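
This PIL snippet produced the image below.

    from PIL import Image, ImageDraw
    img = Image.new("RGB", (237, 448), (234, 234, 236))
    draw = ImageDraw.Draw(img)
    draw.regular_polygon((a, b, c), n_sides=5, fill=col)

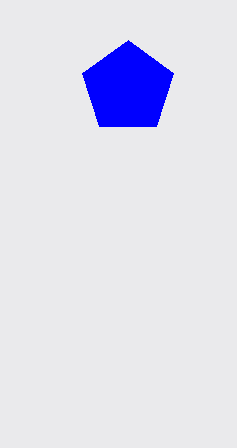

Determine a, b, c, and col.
a = 128, b = 88, c = 48, col = 'blue'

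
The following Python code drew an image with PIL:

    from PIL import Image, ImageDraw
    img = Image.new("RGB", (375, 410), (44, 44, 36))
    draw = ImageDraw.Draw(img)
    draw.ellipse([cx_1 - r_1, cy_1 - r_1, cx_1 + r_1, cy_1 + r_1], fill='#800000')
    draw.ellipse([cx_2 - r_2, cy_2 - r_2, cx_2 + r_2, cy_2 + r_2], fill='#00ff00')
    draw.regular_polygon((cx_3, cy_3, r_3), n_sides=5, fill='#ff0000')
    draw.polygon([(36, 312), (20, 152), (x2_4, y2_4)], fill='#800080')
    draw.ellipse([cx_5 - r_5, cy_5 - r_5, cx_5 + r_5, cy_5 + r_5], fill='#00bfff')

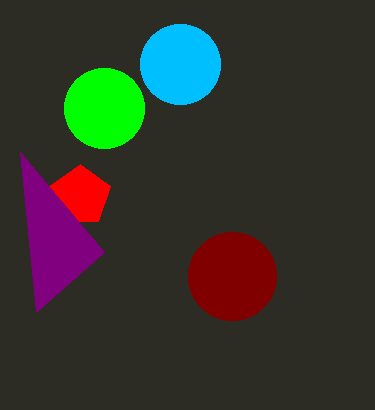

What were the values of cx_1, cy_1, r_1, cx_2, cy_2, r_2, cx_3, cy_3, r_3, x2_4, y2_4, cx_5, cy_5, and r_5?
cx_1 = 232
cy_1 = 276
r_1 = 44
cx_2 = 104
cy_2 = 108
r_2 = 40
cx_3 = 80
cy_3 = 196
r_3 = 32
x2_4 = 104
y2_4 = 252
cx_5 = 180
cy_5 = 64
r_5 = 40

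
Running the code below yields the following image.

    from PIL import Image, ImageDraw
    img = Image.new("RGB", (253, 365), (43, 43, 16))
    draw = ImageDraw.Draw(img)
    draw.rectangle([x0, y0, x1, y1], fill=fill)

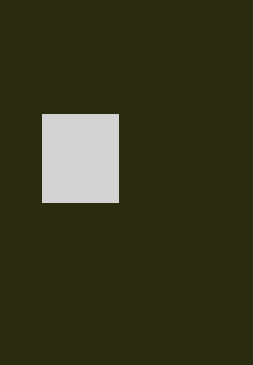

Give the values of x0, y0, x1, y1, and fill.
x0 = 42; y0 = 114; x1 = 118; y1 = 202; fill = 'lightgray'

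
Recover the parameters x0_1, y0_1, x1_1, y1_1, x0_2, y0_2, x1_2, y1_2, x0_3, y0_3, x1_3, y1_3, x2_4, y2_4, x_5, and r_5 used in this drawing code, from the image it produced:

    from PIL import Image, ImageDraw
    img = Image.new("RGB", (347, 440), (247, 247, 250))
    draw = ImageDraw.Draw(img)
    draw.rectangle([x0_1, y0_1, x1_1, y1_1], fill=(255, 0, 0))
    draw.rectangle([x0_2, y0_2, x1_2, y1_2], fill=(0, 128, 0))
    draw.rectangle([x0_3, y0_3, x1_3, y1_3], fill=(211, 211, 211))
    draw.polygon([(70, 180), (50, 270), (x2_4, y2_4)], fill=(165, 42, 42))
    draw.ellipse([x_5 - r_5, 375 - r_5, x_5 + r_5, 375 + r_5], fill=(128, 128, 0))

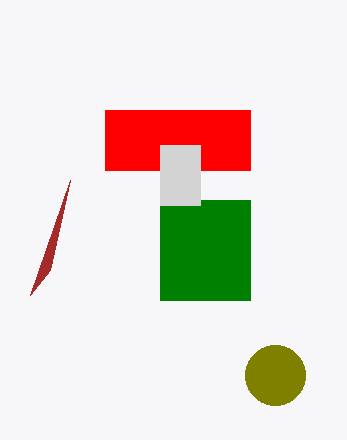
x0_1 = 105; y0_1 = 110; x1_1 = 250; y1_1 = 170; x0_2 = 160; y0_2 = 200; x1_2 = 250; y1_2 = 300; x0_3 = 160; y0_3 = 145; x1_3 = 200; y1_3 = 205; x2_4 = 30; y2_4 = 295; x_5 = 275; r_5 = 30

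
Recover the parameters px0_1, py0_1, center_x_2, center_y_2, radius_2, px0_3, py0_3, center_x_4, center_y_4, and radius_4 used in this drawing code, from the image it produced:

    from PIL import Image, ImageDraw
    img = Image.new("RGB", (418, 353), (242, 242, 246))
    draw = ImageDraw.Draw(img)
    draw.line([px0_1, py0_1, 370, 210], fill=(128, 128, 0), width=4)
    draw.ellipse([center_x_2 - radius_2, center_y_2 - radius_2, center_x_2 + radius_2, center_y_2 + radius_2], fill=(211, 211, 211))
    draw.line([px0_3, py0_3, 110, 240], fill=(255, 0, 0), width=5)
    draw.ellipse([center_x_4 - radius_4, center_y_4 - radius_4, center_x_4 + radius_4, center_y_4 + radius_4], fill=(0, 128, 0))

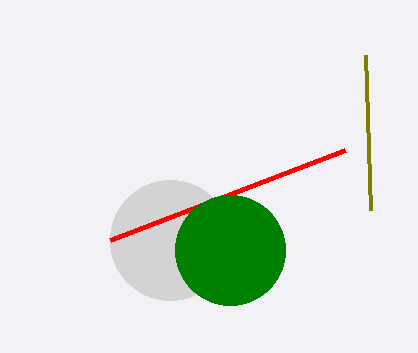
px0_1 = 365
py0_1 = 55
center_x_2 = 170
center_y_2 = 240
radius_2 = 60
px0_3 = 345
py0_3 = 150
center_x_4 = 230
center_y_4 = 250
radius_4 = 55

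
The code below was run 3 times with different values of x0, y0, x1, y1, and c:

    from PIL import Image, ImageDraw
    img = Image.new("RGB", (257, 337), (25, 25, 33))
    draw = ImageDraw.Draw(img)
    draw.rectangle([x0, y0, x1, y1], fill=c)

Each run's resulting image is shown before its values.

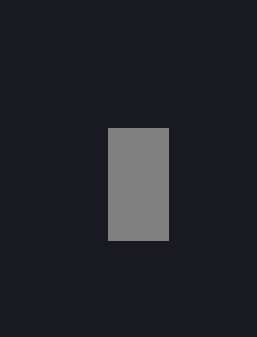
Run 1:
x0 = 108, y0 = 128, x1 = 168, y1 = 240, c = 'gray'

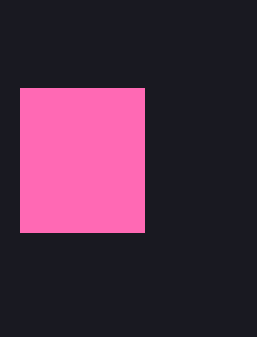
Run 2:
x0 = 20
y0 = 88
x1 = 144
y1 = 232
c = 'hotpink'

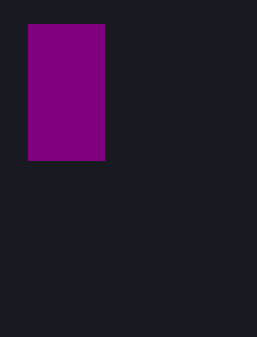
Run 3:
x0 = 28
y0 = 24
x1 = 104
y1 = 160
c = 'purple'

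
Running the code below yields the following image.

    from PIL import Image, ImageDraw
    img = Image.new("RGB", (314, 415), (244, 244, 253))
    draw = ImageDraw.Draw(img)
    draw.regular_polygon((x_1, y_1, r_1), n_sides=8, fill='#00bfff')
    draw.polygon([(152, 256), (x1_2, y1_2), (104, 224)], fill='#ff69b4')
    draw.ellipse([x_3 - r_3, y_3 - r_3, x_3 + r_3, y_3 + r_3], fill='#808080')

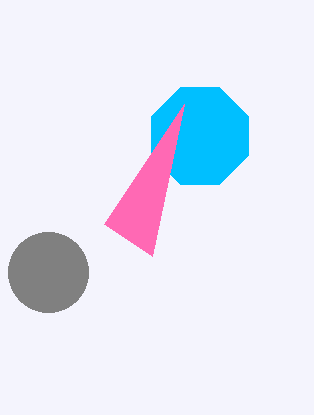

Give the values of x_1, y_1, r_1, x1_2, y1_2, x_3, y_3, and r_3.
x_1 = 200
y_1 = 136
r_1 = 52
x1_2 = 184
y1_2 = 104
x_3 = 48
y_3 = 272
r_3 = 40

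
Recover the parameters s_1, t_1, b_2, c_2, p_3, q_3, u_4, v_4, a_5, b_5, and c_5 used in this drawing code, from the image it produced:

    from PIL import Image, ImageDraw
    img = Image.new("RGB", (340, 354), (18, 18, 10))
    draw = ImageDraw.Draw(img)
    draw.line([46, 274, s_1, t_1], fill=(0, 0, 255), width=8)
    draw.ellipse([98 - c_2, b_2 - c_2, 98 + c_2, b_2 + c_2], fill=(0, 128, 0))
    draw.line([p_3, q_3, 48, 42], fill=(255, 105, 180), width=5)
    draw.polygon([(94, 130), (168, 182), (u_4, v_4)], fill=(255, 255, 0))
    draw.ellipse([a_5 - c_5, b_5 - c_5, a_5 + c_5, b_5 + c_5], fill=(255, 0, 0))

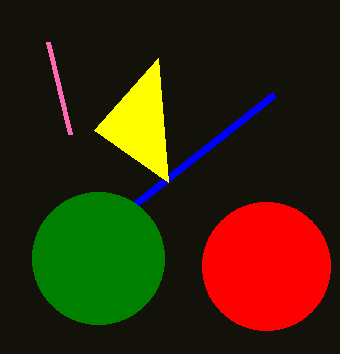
s_1 = 274
t_1 = 94
b_2 = 258
c_2 = 66
p_3 = 70
q_3 = 134
u_4 = 158
v_4 = 58
a_5 = 266
b_5 = 266
c_5 = 64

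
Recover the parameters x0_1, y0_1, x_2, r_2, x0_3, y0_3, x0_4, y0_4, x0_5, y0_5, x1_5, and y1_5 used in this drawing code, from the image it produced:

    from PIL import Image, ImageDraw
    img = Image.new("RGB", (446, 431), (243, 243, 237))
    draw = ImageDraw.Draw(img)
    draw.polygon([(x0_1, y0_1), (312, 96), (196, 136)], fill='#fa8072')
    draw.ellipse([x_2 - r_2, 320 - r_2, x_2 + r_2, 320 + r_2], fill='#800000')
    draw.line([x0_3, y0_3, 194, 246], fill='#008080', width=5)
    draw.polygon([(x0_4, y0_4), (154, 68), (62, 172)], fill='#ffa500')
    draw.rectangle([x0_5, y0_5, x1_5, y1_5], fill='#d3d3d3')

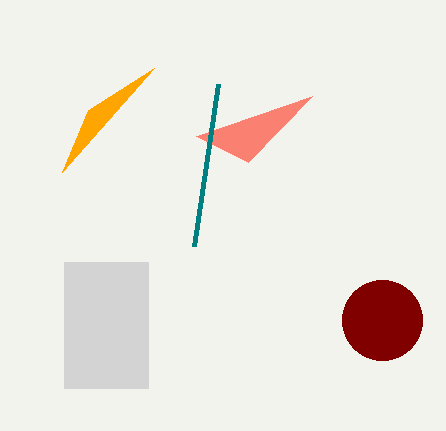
x0_1 = 248, y0_1 = 162, x_2 = 382, r_2 = 40, x0_3 = 218, y0_3 = 84, x0_4 = 88, y0_4 = 110, x0_5 = 64, y0_5 = 262, x1_5 = 148, y1_5 = 388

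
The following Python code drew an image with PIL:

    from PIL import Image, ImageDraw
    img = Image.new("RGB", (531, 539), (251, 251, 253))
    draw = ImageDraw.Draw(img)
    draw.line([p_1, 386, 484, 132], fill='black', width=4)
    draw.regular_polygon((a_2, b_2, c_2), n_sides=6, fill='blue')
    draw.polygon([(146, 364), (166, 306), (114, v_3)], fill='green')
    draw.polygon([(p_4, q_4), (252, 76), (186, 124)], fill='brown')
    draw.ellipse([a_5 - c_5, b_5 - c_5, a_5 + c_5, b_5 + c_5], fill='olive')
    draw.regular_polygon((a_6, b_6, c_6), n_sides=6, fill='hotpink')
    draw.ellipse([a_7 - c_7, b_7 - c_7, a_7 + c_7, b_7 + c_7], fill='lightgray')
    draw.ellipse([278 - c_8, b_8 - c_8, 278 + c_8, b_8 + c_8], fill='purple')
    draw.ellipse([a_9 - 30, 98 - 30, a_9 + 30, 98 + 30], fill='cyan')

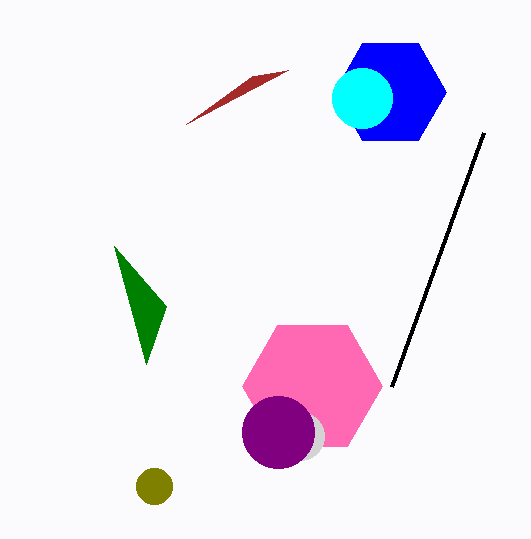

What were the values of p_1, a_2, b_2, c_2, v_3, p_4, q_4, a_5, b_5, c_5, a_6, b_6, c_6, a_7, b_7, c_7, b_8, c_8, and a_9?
p_1 = 392; a_2 = 390; b_2 = 92; c_2 = 56; v_3 = 246; p_4 = 288; q_4 = 70; a_5 = 154; b_5 = 486; c_5 = 18; a_6 = 312; b_6 = 386; c_6 = 70; a_7 = 300; b_7 = 436; c_7 = 24; b_8 = 432; c_8 = 36; a_9 = 362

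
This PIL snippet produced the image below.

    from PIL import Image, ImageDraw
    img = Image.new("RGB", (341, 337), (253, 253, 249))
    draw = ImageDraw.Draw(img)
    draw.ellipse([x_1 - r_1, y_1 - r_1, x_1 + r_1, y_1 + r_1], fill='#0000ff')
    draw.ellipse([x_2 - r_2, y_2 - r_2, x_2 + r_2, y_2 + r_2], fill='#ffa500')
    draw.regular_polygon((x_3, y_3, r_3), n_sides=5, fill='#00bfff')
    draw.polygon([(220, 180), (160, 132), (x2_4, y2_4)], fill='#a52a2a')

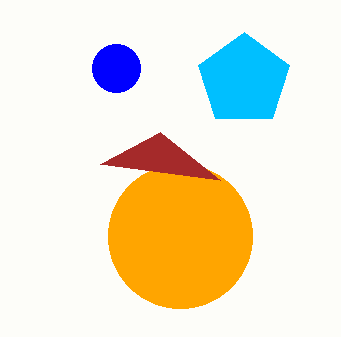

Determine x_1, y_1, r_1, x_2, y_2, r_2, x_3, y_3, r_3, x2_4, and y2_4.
x_1 = 116, y_1 = 68, r_1 = 24, x_2 = 180, y_2 = 236, r_2 = 72, x_3 = 244, y_3 = 80, r_3 = 48, x2_4 = 100, y2_4 = 164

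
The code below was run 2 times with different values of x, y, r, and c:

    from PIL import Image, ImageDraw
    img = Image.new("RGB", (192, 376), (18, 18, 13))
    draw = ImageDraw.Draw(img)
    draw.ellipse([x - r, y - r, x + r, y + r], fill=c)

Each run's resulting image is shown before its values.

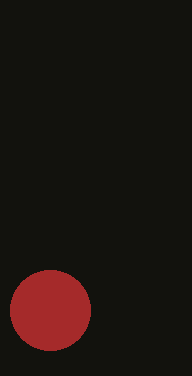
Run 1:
x = 50, y = 310, r = 40, c = 'brown'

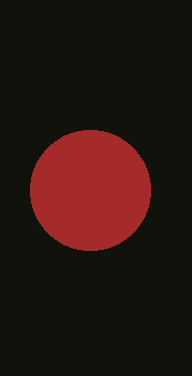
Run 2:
x = 90; y = 190; r = 60; c = 'brown'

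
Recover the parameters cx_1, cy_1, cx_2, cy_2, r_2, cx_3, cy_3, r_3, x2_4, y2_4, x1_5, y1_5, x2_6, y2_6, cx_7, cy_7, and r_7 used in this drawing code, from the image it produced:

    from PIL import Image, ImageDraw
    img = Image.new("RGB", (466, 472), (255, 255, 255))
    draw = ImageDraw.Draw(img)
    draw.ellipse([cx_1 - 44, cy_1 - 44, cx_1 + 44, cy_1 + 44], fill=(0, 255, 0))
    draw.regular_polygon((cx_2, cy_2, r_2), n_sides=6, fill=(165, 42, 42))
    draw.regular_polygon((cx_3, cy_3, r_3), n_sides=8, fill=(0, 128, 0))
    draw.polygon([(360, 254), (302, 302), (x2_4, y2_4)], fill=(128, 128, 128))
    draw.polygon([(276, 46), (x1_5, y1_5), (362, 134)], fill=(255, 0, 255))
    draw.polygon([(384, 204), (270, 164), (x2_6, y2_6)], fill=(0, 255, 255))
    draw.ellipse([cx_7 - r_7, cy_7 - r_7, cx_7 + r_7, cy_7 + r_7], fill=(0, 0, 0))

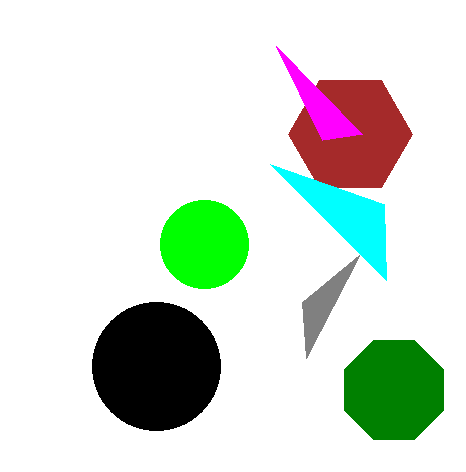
cx_1 = 204; cy_1 = 244; cx_2 = 350; cy_2 = 134; r_2 = 62; cx_3 = 394; cy_3 = 390; r_3 = 54; x2_4 = 306; y2_4 = 358; x1_5 = 322; y1_5 = 140; x2_6 = 386; y2_6 = 280; cx_7 = 156; cy_7 = 366; r_7 = 64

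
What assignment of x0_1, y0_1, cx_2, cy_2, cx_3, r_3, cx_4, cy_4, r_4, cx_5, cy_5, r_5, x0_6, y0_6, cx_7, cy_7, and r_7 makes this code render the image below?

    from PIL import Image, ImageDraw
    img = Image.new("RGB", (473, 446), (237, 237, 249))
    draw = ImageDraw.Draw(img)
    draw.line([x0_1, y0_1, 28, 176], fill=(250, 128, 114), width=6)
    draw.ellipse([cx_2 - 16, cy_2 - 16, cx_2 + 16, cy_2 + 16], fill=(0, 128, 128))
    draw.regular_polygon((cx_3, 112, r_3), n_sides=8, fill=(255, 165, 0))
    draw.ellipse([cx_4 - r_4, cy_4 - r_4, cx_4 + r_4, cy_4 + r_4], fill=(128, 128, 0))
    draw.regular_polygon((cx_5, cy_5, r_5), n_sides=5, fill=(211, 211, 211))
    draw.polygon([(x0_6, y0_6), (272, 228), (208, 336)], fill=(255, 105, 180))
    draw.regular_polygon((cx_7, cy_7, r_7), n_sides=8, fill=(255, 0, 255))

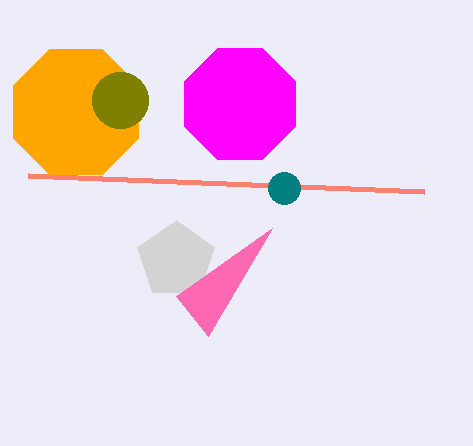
x0_1 = 424; y0_1 = 192; cx_2 = 284; cy_2 = 188; cx_3 = 76; r_3 = 68; cx_4 = 120; cy_4 = 100; r_4 = 28; cx_5 = 176; cy_5 = 260; r_5 = 40; x0_6 = 176; y0_6 = 296; cx_7 = 240; cy_7 = 104; r_7 = 60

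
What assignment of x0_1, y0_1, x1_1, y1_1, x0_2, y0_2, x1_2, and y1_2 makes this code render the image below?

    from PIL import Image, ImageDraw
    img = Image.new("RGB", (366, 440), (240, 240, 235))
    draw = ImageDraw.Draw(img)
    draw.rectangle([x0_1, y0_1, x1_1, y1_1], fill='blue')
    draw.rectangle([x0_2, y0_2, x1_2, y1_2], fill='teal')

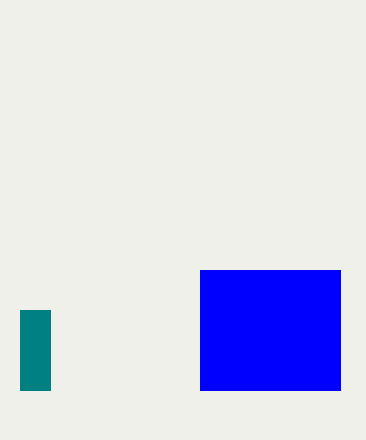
x0_1 = 200, y0_1 = 270, x1_1 = 340, y1_1 = 390, x0_2 = 20, y0_2 = 310, x1_2 = 50, y1_2 = 390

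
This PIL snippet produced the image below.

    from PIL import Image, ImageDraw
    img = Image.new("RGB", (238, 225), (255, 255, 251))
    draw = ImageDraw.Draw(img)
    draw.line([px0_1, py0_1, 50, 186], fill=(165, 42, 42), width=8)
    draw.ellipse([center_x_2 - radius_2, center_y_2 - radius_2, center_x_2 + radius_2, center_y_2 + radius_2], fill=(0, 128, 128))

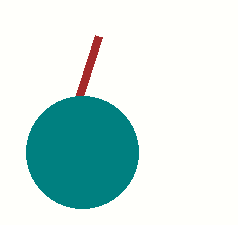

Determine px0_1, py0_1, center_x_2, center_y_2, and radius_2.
px0_1 = 98; py0_1 = 36; center_x_2 = 82; center_y_2 = 152; radius_2 = 56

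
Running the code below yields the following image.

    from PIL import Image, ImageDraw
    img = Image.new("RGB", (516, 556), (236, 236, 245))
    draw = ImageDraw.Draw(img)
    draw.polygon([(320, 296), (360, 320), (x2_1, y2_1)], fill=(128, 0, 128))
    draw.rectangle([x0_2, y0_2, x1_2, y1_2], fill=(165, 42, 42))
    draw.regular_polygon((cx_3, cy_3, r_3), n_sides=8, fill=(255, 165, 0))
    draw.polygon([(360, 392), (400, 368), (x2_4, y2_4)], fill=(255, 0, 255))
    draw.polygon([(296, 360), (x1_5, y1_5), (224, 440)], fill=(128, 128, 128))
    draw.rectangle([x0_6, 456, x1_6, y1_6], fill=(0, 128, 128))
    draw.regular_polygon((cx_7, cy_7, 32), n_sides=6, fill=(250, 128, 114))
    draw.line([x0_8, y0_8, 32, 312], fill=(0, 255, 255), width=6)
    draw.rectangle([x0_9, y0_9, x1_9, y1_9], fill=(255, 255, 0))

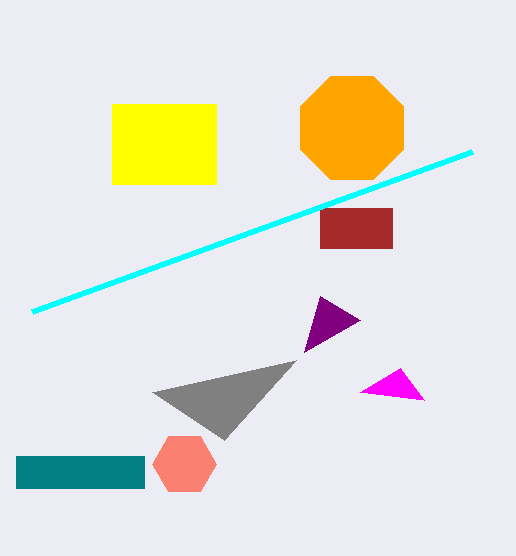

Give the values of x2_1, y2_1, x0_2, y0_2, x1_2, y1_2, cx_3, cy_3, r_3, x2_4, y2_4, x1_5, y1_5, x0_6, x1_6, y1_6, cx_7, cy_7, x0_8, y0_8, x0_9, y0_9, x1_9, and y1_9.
x2_1 = 304; y2_1 = 352; x0_2 = 320; y0_2 = 208; x1_2 = 392; y1_2 = 248; cx_3 = 352; cy_3 = 128; r_3 = 56; x2_4 = 424; y2_4 = 400; x1_5 = 152; y1_5 = 392; x0_6 = 16; x1_6 = 144; y1_6 = 488; cx_7 = 184; cy_7 = 464; x0_8 = 472; y0_8 = 152; x0_9 = 112; y0_9 = 104; x1_9 = 216; y1_9 = 184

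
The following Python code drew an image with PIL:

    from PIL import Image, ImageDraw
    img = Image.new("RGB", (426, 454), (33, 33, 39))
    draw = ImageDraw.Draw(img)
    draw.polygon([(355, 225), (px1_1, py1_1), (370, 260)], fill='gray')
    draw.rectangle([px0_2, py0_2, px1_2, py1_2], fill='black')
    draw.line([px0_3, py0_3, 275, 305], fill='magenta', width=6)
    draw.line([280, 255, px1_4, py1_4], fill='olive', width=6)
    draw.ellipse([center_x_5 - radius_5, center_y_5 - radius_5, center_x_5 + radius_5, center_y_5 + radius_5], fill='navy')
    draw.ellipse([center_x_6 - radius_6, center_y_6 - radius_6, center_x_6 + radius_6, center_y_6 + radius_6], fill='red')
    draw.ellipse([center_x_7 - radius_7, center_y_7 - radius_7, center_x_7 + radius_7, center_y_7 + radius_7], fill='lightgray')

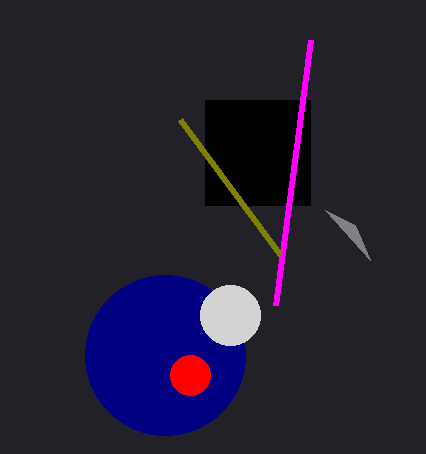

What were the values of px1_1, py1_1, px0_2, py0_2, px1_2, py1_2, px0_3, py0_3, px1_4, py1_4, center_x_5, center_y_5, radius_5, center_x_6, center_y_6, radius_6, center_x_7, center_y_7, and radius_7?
px1_1 = 325
py1_1 = 210
px0_2 = 205
py0_2 = 100
px1_2 = 310
py1_2 = 205
px0_3 = 310
py0_3 = 40
px1_4 = 180
py1_4 = 120
center_x_5 = 165
center_y_5 = 355
radius_5 = 80
center_x_6 = 190
center_y_6 = 375
radius_6 = 20
center_x_7 = 230
center_y_7 = 315
radius_7 = 30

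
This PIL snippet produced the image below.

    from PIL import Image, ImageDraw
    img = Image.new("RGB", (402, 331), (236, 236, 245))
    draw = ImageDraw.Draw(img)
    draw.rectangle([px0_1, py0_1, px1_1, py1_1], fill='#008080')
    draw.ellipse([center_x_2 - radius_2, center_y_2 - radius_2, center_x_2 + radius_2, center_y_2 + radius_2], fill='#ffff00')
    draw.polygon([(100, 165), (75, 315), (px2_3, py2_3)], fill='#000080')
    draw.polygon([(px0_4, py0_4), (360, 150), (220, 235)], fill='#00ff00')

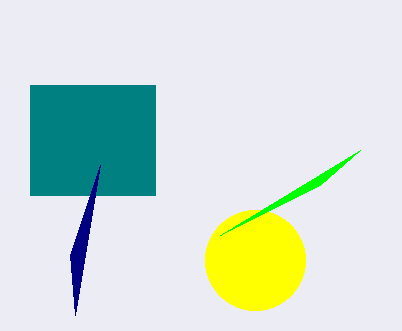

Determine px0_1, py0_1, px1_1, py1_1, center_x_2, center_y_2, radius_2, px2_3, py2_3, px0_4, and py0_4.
px0_1 = 30, py0_1 = 85, px1_1 = 155, py1_1 = 195, center_x_2 = 255, center_y_2 = 260, radius_2 = 50, px2_3 = 70, py2_3 = 255, px0_4 = 320, py0_4 = 185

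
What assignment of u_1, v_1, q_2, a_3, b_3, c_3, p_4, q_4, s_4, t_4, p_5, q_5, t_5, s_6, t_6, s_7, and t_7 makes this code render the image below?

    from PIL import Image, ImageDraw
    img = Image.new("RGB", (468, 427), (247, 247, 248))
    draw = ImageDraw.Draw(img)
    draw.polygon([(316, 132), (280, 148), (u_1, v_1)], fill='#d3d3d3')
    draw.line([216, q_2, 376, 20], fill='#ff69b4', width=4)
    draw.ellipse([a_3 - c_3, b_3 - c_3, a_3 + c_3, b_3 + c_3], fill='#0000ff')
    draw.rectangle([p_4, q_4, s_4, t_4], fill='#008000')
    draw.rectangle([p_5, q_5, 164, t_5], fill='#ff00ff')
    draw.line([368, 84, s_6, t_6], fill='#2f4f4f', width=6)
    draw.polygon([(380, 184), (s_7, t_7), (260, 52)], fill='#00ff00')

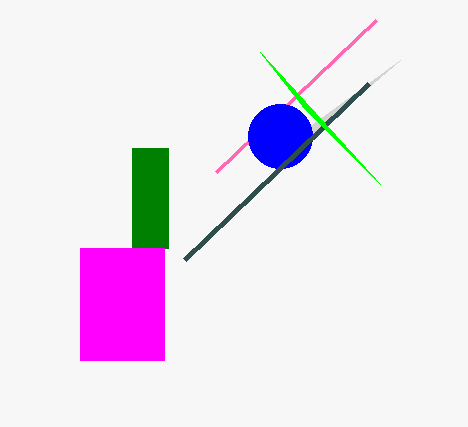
u_1 = 400
v_1 = 60
q_2 = 172
a_3 = 280
b_3 = 136
c_3 = 32
p_4 = 132
q_4 = 148
s_4 = 168
t_4 = 248
p_5 = 80
q_5 = 248
t_5 = 360
s_6 = 184
t_6 = 260
s_7 = 304
t_7 = 108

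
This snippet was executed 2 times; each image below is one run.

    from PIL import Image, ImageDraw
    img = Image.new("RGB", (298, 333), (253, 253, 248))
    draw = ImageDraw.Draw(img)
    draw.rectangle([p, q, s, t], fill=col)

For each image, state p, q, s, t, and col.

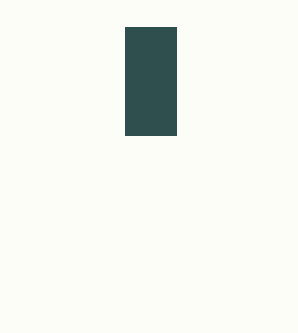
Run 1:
p = 125; q = 27; s = 176; t = 135; col = 'darkslategray'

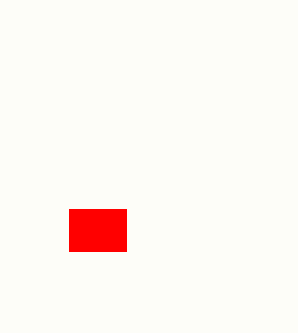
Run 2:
p = 69; q = 209; s = 126; t = 251; col = 'red'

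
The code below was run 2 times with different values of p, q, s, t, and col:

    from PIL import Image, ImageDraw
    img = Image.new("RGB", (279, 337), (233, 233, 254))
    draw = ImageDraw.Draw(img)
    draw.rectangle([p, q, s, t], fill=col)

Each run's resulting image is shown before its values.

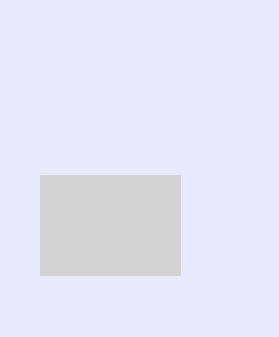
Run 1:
p = 40, q = 175, s = 180, t = 275, col = 'lightgray'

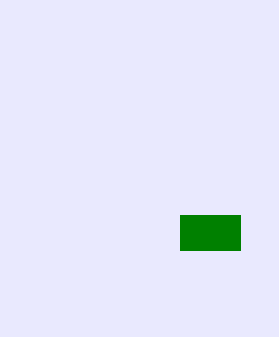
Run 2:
p = 180
q = 215
s = 240
t = 250
col = 'green'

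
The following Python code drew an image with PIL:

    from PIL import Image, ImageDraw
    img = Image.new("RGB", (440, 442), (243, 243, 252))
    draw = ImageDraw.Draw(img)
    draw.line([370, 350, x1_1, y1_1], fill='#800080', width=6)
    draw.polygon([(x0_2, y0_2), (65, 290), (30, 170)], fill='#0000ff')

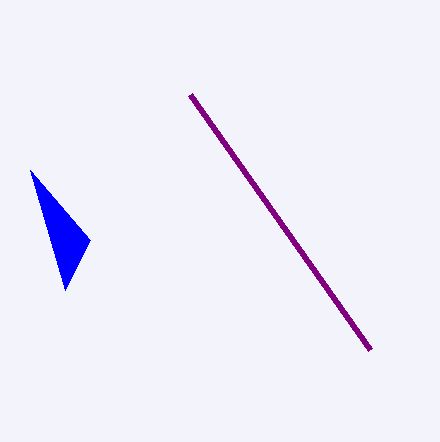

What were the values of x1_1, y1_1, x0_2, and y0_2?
x1_1 = 190, y1_1 = 95, x0_2 = 90, y0_2 = 240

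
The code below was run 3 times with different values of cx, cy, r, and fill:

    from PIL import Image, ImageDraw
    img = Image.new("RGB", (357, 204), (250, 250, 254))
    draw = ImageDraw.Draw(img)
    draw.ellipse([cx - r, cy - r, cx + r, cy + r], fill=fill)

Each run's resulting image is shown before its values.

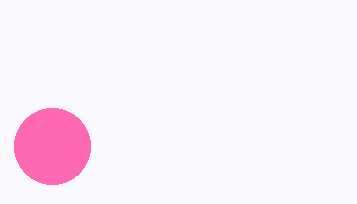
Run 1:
cx = 52; cy = 146; r = 38; fill = 'hotpink'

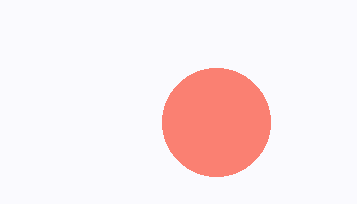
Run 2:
cx = 216; cy = 122; r = 54; fill = 'salmon'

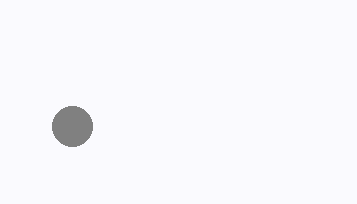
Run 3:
cx = 72, cy = 126, r = 20, fill = 'gray'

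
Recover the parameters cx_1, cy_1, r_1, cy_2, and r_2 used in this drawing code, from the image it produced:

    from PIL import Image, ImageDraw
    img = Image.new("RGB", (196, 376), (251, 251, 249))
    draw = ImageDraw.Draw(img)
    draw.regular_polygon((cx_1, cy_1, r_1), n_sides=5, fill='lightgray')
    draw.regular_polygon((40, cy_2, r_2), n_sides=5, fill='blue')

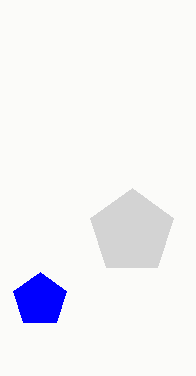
cx_1 = 132; cy_1 = 232; r_1 = 44; cy_2 = 300; r_2 = 28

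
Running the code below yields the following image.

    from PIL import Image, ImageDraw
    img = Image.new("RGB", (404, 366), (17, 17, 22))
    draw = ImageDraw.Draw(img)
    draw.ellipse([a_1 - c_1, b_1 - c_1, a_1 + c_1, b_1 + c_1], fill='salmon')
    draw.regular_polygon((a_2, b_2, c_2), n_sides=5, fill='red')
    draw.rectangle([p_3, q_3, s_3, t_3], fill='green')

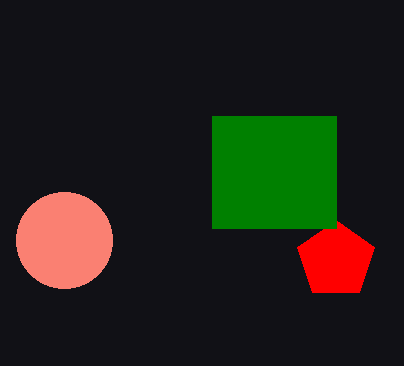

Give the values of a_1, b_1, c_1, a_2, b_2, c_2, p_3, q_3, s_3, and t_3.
a_1 = 64
b_1 = 240
c_1 = 48
a_2 = 336
b_2 = 260
c_2 = 40
p_3 = 212
q_3 = 116
s_3 = 336
t_3 = 228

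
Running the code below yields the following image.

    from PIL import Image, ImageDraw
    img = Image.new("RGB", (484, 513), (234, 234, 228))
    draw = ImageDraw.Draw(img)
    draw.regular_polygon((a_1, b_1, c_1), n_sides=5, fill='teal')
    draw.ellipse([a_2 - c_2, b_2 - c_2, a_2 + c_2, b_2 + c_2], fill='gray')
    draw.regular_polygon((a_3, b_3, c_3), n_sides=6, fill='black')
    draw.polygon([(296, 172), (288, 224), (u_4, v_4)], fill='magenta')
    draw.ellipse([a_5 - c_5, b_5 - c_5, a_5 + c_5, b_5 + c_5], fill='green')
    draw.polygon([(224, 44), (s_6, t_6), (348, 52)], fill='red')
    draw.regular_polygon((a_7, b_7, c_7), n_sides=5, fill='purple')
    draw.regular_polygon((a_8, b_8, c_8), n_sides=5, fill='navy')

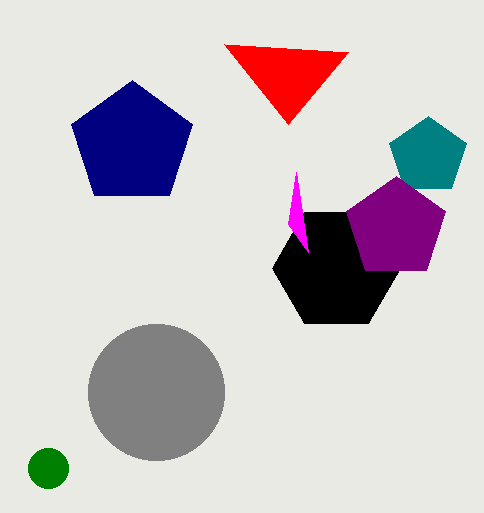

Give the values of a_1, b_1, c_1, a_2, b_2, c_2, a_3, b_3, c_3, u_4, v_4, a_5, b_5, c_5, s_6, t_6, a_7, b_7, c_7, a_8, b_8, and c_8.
a_1 = 428, b_1 = 156, c_1 = 40, a_2 = 156, b_2 = 392, c_2 = 68, a_3 = 336, b_3 = 268, c_3 = 64, u_4 = 308, v_4 = 252, a_5 = 48, b_5 = 468, c_5 = 20, s_6 = 288, t_6 = 124, a_7 = 396, b_7 = 228, c_7 = 52, a_8 = 132, b_8 = 144, c_8 = 64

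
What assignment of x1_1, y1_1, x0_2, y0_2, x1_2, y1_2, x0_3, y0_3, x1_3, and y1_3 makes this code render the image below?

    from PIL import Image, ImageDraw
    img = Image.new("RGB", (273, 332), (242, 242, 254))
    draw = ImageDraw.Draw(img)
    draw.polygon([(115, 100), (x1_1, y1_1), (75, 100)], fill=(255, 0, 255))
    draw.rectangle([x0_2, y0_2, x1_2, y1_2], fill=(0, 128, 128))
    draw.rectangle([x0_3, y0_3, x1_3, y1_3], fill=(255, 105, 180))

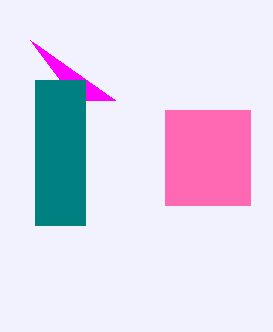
x1_1 = 30; y1_1 = 40; x0_2 = 35; y0_2 = 80; x1_2 = 85; y1_2 = 225; x0_3 = 165; y0_3 = 110; x1_3 = 250; y1_3 = 205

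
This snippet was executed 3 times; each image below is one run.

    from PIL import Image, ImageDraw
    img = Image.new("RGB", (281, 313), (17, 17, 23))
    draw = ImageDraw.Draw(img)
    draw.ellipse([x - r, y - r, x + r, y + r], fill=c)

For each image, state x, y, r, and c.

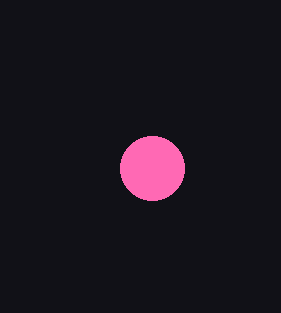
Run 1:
x = 152, y = 168, r = 32, c = 'hotpink'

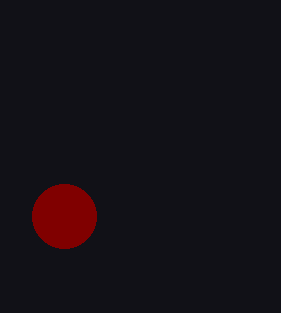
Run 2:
x = 64; y = 216; r = 32; c = 'maroon'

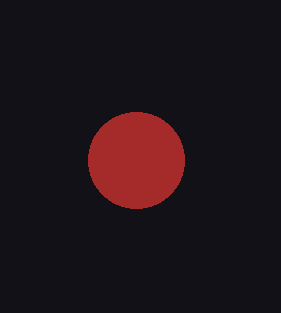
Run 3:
x = 136, y = 160, r = 48, c = 'brown'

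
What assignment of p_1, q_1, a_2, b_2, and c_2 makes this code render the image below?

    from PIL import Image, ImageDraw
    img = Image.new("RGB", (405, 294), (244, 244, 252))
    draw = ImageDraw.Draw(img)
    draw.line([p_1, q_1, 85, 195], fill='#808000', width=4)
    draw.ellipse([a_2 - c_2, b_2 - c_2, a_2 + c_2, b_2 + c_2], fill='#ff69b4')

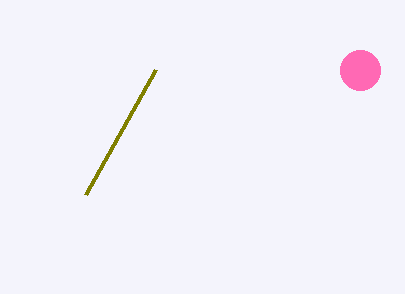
p_1 = 155
q_1 = 70
a_2 = 360
b_2 = 70
c_2 = 20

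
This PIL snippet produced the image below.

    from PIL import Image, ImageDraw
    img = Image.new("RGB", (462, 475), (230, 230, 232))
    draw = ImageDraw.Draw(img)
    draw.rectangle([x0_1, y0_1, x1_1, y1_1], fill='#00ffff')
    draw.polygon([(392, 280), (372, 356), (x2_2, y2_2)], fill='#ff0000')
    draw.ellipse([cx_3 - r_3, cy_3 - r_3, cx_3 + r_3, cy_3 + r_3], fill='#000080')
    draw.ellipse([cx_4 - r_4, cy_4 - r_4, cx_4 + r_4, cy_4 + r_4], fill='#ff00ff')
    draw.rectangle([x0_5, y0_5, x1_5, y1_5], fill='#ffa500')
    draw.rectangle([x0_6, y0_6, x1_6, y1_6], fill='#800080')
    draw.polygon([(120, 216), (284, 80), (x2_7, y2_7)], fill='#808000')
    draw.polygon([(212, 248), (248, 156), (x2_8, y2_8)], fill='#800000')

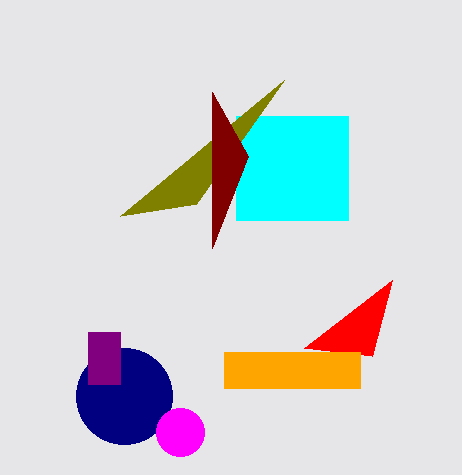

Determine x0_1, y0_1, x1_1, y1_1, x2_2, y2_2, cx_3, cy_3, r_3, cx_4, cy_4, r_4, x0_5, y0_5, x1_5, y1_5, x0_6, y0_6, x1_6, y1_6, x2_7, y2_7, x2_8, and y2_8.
x0_1 = 236, y0_1 = 116, x1_1 = 348, y1_1 = 220, x2_2 = 304, y2_2 = 348, cx_3 = 124, cy_3 = 396, r_3 = 48, cx_4 = 180, cy_4 = 432, r_4 = 24, x0_5 = 224, y0_5 = 352, x1_5 = 360, y1_5 = 388, x0_6 = 88, y0_6 = 332, x1_6 = 120, y1_6 = 384, x2_7 = 196, y2_7 = 204, x2_8 = 212, y2_8 = 92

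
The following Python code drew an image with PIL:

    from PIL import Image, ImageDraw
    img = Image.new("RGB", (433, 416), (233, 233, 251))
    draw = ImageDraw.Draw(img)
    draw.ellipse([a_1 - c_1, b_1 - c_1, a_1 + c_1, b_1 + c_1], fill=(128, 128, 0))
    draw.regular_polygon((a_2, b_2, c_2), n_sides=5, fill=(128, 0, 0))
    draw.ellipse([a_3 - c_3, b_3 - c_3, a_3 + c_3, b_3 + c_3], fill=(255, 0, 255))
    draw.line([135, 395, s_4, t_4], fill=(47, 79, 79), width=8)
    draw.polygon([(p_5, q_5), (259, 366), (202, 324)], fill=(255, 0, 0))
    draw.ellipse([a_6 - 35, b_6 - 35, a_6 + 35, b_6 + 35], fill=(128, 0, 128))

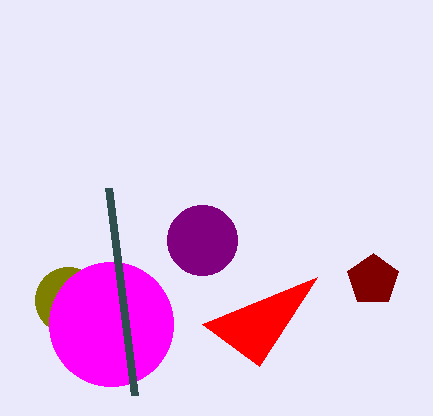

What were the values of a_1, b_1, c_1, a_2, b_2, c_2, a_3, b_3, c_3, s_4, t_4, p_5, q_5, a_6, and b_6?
a_1 = 68, b_1 = 300, c_1 = 33, a_2 = 373, b_2 = 280, c_2 = 27, a_3 = 111, b_3 = 324, c_3 = 62, s_4 = 109, t_4 = 188, p_5 = 317, q_5 = 277, a_6 = 202, b_6 = 240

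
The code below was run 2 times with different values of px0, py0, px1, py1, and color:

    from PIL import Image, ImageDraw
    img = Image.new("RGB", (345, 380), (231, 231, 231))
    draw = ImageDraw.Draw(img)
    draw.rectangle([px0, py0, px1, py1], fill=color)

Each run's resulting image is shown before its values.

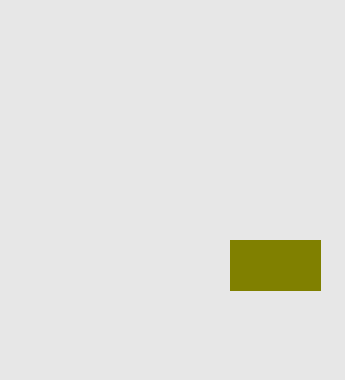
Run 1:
px0 = 230; py0 = 240; px1 = 320; py1 = 290; color = 'olive'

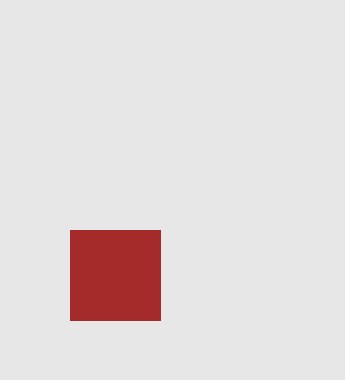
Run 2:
px0 = 70, py0 = 230, px1 = 160, py1 = 320, color = 'brown'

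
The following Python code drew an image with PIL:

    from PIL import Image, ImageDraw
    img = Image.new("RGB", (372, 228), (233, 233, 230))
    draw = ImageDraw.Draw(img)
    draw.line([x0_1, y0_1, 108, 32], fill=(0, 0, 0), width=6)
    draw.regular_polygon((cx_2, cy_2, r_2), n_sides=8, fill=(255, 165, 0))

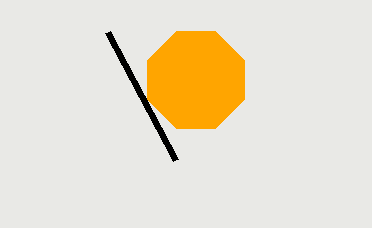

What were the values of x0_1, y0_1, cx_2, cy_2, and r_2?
x0_1 = 176, y0_1 = 160, cx_2 = 196, cy_2 = 80, r_2 = 52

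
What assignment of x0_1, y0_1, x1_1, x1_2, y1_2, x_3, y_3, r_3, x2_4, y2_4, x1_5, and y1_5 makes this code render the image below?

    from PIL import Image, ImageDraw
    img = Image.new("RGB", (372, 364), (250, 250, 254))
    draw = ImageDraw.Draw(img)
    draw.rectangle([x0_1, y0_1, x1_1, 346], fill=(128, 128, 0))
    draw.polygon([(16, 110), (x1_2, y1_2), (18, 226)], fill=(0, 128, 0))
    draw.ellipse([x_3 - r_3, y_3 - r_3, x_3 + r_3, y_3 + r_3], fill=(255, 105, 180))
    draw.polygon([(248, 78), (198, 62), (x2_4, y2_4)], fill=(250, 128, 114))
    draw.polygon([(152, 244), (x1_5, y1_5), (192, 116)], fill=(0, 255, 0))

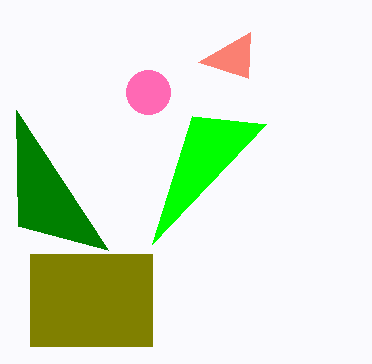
x0_1 = 30; y0_1 = 254; x1_1 = 152; x1_2 = 108; y1_2 = 250; x_3 = 148; y_3 = 92; r_3 = 22; x2_4 = 250; y2_4 = 32; x1_5 = 266; y1_5 = 124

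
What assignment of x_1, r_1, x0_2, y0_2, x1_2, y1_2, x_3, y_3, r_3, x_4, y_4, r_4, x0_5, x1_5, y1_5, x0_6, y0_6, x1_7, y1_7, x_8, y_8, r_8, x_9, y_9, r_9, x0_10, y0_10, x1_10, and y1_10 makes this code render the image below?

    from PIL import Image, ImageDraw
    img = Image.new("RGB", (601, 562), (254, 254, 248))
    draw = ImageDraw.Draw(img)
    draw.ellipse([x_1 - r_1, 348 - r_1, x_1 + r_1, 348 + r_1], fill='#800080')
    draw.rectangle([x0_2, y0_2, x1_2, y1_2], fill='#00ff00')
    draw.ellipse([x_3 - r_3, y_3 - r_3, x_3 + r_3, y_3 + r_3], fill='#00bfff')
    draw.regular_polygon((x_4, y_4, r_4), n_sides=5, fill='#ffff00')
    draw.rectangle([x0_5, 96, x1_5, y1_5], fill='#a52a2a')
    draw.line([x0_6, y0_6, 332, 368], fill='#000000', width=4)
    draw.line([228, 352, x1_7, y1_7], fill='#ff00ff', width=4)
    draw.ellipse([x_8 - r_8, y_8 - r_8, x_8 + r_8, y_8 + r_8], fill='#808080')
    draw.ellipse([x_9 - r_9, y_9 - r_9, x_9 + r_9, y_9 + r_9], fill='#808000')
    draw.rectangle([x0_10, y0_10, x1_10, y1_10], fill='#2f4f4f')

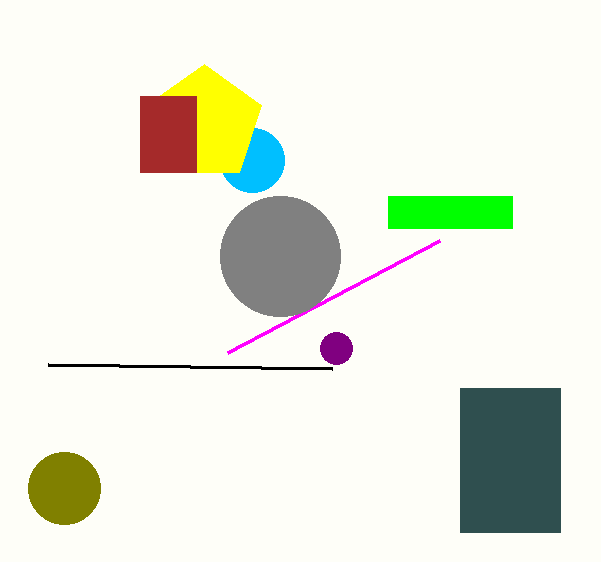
x_1 = 336
r_1 = 16
x0_2 = 388
y0_2 = 196
x1_2 = 512
y1_2 = 228
x_3 = 252
y_3 = 160
r_3 = 32
x_4 = 204
y_4 = 124
r_4 = 60
x0_5 = 140
x1_5 = 196
y1_5 = 172
x0_6 = 48
y0_6 = 364
x1_7 = 440
y1_7 = 240
x_8 = 280
y_8 = 256
r_8 = 60
x_9 = 64
y_9 = 488
r_9 = 36
x0_10 = 460
y0_10 = 388
x1_10 = 560
y1_10 = 532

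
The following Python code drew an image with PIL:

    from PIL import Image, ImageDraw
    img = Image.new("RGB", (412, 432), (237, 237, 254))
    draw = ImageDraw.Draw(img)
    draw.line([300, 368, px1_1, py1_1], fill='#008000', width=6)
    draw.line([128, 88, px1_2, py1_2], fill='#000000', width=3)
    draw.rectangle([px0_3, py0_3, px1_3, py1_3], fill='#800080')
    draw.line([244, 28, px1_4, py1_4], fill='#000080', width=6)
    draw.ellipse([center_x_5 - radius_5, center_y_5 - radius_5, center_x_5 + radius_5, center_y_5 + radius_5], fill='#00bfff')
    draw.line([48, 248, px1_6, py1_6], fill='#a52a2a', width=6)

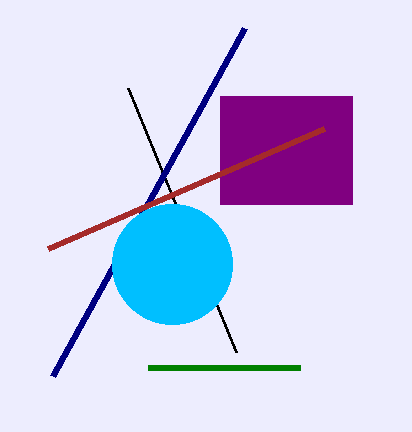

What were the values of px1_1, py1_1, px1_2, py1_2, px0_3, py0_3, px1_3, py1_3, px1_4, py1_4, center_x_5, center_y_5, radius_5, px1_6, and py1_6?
px1_1 = 148, py1_1 = 368, px1_2 = 236, py1_2 = 352, px0_3 = 220, py0_3 = 96, px1_3 = 352, py1_3 = 204, px1_4 = 52, py1_4 = 376, center_x_5 = 172, center_y_5 = 264, radius_5 = 60, px1_6 = 324, py1_6 = 128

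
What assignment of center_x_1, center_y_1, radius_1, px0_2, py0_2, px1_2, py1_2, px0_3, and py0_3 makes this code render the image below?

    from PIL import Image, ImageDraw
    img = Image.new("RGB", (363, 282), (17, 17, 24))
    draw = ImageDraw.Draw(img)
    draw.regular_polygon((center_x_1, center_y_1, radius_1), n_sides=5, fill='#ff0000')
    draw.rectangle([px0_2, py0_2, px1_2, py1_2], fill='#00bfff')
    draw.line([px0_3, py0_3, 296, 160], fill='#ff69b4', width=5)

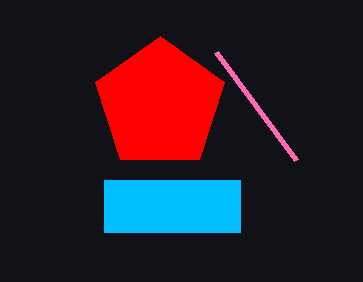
center_x_1 = 160, center_y_1 = 104, radius_1 = 68, px0_2 = 104, py0_2 = 180, px1_2 = 240, py1_2 = 232, px0_3 = 216, py0_3 = 52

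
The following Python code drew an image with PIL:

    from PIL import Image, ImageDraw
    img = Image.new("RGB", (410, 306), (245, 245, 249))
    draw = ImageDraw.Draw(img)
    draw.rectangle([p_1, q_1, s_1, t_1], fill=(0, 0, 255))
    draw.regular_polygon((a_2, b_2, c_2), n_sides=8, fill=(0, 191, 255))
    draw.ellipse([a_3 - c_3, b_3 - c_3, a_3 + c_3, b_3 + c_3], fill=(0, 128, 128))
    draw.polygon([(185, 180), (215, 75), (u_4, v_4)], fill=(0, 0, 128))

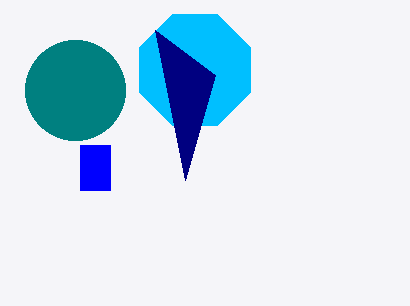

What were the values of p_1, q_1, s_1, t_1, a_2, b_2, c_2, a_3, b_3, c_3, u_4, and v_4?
p_1 = 80
q_1 = 145
s_1 = 110
t_1 = 190
a_2 = 195
b_2 = 70
c_2 = 60
a_3 = 75
b_3 = 90
c_3 = 50
u_4 = 155
v_4 = 30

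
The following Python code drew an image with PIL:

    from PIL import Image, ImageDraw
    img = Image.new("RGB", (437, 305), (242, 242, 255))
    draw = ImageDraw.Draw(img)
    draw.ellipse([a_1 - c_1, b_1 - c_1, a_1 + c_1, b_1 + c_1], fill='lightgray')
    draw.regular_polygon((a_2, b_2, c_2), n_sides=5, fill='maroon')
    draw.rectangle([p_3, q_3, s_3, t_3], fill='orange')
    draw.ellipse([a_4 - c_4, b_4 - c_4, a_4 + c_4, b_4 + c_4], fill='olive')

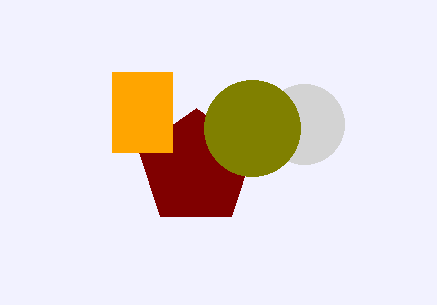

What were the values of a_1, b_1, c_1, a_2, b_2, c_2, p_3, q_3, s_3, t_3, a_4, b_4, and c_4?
a_1 = 304; b_1 = 124; c_1 = 40; a_2 = 196; b_2 = 168; c_2 = 60; p_3 = 112; q_3 = 72; s_3 = 172; t_3 = 152; a_4 = 252; b_4 = 128; c_4 = 48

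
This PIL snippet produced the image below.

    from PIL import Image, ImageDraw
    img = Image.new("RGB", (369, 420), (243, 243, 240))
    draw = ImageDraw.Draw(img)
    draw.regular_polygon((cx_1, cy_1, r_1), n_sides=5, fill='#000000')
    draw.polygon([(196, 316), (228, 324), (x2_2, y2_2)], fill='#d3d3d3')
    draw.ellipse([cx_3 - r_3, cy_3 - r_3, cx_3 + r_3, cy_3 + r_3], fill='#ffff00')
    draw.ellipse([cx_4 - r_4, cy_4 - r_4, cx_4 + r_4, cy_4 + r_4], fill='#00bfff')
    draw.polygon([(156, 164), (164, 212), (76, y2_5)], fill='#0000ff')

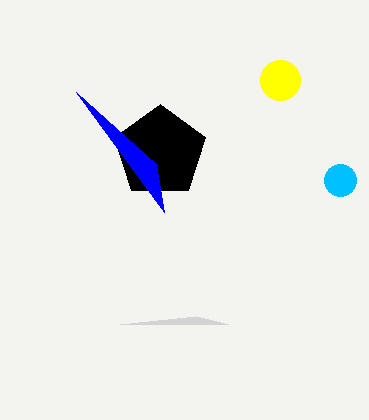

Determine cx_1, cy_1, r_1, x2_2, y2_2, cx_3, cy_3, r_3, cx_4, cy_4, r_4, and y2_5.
cx_1 = 160, cy_1 = 152, r_1 = 48, x2_2 = 120, y2_2 = 324, cx_3 = 280, cy_3 = 80, r_3 = 20, cx_4 = 340, cy_4 = 180, r_4 = 16, y2_5 = 92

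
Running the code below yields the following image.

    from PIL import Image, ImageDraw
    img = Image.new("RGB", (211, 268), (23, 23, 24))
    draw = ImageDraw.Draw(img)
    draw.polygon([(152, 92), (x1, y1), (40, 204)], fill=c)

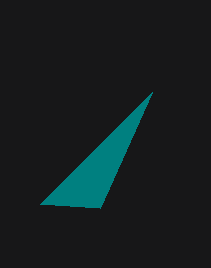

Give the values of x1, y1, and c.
x1 = 100
y1 = 208
c = 'teal'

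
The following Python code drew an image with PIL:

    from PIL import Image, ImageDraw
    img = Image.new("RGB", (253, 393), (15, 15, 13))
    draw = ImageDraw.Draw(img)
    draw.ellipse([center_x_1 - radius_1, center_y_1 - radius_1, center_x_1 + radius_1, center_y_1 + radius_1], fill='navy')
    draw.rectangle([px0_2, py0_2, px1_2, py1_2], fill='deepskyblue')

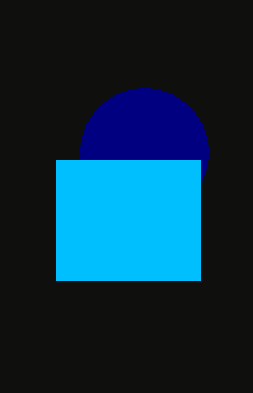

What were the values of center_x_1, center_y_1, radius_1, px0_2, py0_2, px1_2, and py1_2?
center_x_1 = 144, center_y_1 = 152, radius_1 = 64, px0_2 = 56, py0_2 = 160, px1_2 = 200, py1_2 = 280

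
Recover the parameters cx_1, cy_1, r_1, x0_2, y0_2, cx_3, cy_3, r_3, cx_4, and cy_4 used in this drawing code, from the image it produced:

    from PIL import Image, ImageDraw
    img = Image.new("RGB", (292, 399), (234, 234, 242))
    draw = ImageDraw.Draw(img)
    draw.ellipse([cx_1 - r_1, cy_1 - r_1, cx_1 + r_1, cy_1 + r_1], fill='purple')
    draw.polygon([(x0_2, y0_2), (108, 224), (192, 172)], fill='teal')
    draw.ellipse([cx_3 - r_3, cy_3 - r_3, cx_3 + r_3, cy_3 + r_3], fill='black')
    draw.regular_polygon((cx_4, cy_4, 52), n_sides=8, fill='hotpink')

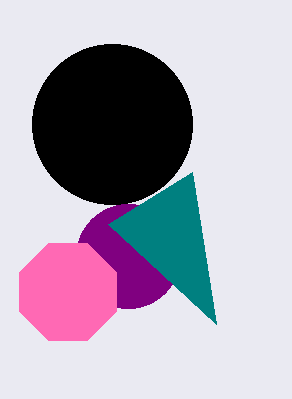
cx_1 = 128; cy_1 = 256; r_1 = 52; x0_2 = 216; y0_2 = 324; cx_3 = 112; cy_3 = 124; r_3 = 80; cx_4 = 68; cy_4 = 292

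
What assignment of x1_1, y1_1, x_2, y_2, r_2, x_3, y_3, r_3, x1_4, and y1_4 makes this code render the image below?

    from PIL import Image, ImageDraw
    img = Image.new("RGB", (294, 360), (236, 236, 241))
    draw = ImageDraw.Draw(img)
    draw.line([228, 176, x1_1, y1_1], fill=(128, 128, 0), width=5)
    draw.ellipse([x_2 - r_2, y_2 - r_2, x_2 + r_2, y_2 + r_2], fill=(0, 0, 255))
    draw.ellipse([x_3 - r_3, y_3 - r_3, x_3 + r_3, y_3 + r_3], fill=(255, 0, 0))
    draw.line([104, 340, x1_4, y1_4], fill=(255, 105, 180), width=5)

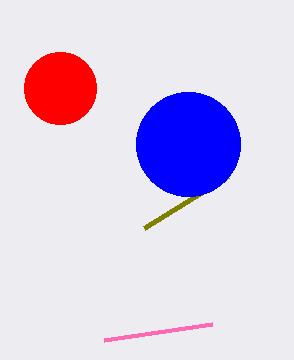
x1_1 = 144, y1_1 = 228, x_2 = 188, y_2 = 144, r_2 = 52, x_3 = 60, y_3 = 88, r_3 = 36, x1_4 = 212, y1_4 = 324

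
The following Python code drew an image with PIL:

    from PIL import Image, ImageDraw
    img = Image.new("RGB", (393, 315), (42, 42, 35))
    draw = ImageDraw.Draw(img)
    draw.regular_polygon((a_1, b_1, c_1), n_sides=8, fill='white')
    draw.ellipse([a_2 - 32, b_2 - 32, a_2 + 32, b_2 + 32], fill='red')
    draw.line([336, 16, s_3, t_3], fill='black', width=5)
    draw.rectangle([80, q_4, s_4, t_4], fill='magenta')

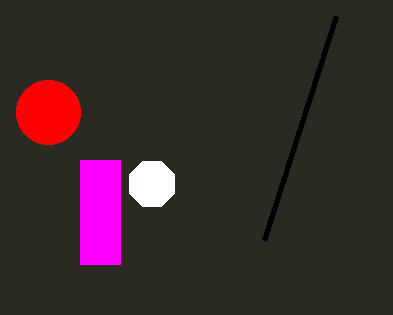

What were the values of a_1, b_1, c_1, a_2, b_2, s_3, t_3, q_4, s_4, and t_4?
a_1 = 152
b_1 = 184
c_1 = 24
a_2 = 48
b_2 = 112
s_3 = 264
t_3 = 240
q_4 = 160
s_4 = 120
t_4 = 264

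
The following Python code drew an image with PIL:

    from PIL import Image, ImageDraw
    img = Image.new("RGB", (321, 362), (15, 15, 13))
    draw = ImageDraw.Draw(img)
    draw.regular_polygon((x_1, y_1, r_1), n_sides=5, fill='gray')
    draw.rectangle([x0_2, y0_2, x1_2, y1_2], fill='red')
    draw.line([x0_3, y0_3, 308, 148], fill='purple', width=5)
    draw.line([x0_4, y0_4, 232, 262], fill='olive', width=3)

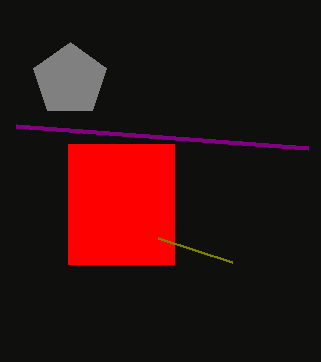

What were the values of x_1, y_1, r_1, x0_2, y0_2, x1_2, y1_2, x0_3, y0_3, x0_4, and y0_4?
x_1 = 70, y_1 = 80, r_1 = 38, x0_2 = 68, y0_2 = 144, x1_2 = 174, y1_2 = 264, x0_3 = 16, y0_3 = 126, x0_4 = 158, y0_4 = 238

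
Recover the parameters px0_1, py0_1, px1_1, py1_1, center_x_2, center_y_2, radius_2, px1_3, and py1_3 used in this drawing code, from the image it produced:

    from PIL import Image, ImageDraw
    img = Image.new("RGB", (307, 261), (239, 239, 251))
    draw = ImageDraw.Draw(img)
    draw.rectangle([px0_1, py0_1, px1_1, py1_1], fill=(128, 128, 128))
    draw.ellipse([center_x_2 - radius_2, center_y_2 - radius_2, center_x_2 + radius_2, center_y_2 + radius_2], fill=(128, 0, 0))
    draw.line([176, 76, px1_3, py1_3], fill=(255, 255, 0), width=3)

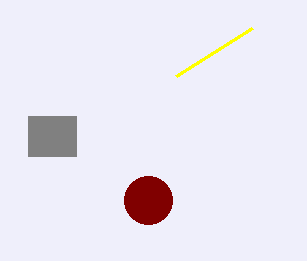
px0_1 = 28, py0_1 = 116, px1_1 = 76, py1_1 = 156, center_x_2 = 148, center_y_2 = 200, radius_2 = 24, px1_3 = 252, py1_3 = 28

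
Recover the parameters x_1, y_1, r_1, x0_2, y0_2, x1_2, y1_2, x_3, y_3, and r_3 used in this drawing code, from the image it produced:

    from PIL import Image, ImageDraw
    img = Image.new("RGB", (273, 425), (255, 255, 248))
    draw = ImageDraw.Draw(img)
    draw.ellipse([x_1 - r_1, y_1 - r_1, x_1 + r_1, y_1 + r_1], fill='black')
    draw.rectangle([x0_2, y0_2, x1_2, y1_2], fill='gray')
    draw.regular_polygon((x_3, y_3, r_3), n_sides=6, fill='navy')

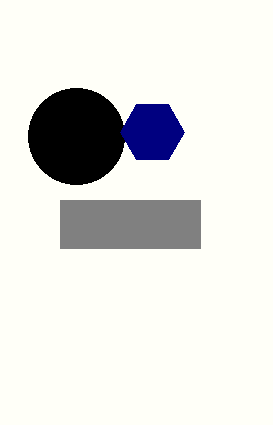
x_1 = 76; y_1 = 136; r_1 = 48; x0_2 = 60; y0_2 = 200; x1_2 = 200; y1_2 = 248; x_3 = 152; y_3 = 132; r_3 = 32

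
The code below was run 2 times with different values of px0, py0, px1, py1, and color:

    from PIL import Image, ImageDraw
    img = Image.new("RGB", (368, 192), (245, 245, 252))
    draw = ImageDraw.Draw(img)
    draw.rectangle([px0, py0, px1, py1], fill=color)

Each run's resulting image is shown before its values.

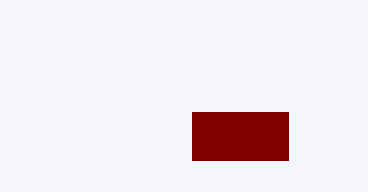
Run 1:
px0 = 192, py0 = 112, px1 = 288, py1 = 160, color = 'maroon'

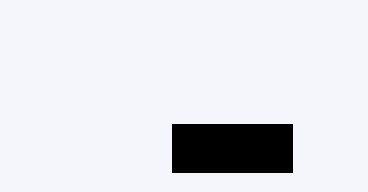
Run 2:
px0 = 172; py0 = 124; px1 = 292; py1 = 172; color = 'black'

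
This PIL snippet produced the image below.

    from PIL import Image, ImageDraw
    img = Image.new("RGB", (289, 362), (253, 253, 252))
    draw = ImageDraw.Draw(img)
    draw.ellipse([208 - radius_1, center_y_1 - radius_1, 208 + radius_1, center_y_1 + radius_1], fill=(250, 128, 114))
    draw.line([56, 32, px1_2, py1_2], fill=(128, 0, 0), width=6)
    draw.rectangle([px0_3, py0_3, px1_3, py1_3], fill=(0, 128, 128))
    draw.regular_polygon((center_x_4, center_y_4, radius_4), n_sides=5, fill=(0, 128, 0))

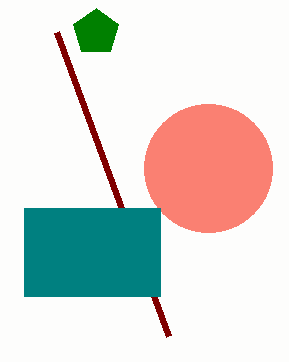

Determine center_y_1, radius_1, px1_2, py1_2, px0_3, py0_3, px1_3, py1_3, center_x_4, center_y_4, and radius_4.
center_y_1 = 168, radius_1 = 64, px1_2 = 168, py1_2 = 336, px0_3 = 24, py0_3 = 208, px1_3 = 160, py1_3 = 296, center_x_4 = 96, center_y_4 = 32, radius_4 = 24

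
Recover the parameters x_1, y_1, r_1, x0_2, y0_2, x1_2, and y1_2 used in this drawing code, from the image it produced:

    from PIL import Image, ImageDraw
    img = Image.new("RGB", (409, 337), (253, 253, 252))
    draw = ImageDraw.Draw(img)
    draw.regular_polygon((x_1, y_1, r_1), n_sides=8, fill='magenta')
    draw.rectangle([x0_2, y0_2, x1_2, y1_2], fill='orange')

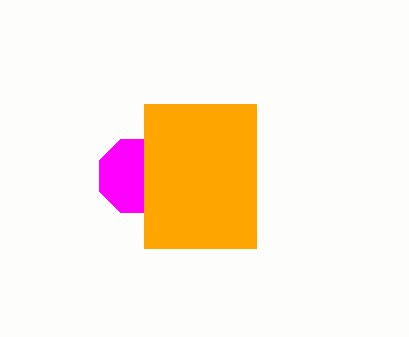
x_1 = 136
y_1 = 176
r_1 = 40
x0_2 = 144
y0_2 = 104
x1_2 = 256
y1_2 = 248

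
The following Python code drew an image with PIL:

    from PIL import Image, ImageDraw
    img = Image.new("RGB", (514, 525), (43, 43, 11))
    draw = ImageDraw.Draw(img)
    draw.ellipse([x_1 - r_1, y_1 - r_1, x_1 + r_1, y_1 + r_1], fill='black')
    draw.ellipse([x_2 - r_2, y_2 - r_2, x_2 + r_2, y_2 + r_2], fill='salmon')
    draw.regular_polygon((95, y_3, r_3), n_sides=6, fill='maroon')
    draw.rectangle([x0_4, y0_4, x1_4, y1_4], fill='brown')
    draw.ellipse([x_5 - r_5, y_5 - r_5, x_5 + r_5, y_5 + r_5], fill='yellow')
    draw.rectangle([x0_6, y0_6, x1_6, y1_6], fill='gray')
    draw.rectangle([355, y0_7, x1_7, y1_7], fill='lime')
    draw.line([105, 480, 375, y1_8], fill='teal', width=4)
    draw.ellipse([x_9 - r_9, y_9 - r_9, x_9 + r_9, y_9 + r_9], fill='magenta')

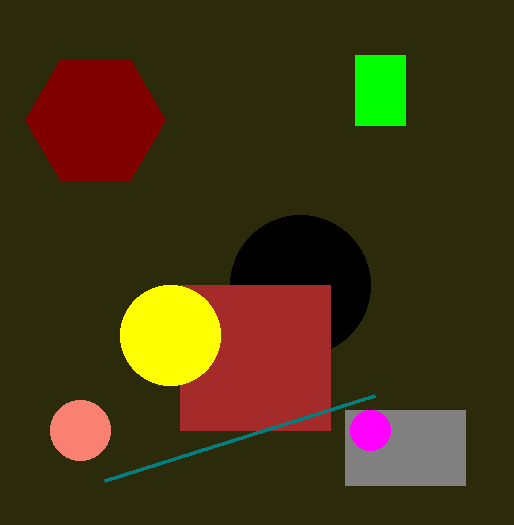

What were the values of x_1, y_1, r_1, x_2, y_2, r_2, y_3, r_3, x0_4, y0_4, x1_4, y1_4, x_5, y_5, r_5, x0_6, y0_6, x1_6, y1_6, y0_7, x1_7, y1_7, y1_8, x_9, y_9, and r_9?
x_1 = 300
y_1 = 285
r_1 = 70
x_2 = 80
y_2 = 430
r_2 = 30
y_3 = 120
r_3 = 70
x0_4 = 180
y0_4 = 285
x1_4 = 330
y1_4 = 430
x_5 = 170
y_5 = 335
r_5 = 50
x0_6 = 345
y0_6 = 410
x1_6 = 465
y1_6 = 485
y0_7 = 55
x1_7 = 405
y1_7 = 125
y1_8 = 395
x_9 = 370
y_9 = 430
r_9 = 20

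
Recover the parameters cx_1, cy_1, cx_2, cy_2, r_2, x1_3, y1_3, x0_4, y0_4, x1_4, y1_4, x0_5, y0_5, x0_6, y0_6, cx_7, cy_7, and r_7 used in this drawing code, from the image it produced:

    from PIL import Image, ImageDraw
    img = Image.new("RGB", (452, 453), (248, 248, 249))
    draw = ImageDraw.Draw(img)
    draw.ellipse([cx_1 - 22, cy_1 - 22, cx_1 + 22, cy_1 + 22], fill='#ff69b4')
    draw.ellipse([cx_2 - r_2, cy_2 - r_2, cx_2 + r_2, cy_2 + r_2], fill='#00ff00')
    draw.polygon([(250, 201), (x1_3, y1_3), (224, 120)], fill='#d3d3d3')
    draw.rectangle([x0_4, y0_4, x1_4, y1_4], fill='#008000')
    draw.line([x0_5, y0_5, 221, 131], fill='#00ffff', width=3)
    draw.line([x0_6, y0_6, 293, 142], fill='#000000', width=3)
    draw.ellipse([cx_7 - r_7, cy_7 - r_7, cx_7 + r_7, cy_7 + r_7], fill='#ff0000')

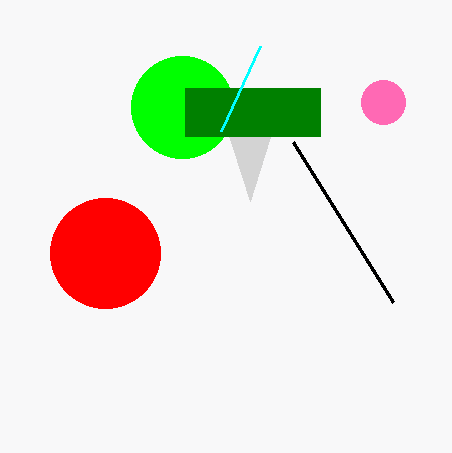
cx_1 = 383
cy_1 = 102
cx_2 = 182
cy_2 = 107
r_2 = 51
x1_3 = 270
y1_3 = 137
x0_4 = 185
y0_4 = 88
x1_4 = 320
y1_4 = 136
x0_5 = 260
y0_5 = 46
x0_6 = 393
y0_6 = 302
cx_7 = 105
cy_7 = 253
r_7 = 55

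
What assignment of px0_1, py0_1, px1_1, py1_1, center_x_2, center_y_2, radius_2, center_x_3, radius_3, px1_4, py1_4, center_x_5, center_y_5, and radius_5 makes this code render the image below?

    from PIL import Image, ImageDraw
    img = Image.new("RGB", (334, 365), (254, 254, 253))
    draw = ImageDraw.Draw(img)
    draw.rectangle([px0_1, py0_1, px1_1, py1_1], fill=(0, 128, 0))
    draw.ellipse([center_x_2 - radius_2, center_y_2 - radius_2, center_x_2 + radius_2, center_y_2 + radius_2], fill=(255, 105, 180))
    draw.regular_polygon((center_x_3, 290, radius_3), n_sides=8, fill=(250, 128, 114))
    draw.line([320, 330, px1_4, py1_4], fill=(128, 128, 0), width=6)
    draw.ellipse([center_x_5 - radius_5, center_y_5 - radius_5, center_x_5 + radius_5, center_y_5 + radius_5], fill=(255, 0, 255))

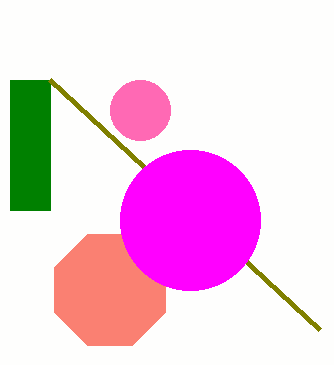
px0_1 = 10; py0_1 = 80; px1_1 = 50; py1_1 = 210; center_x_2 = 140; center_y_2 = 110; radius_2 = 30; center_x_3 = 110; radius_3 = 60; px1_4 = 50; py1_4 = 80; center_x_5 = 190; center_y_5 = 220; radius_5 = 70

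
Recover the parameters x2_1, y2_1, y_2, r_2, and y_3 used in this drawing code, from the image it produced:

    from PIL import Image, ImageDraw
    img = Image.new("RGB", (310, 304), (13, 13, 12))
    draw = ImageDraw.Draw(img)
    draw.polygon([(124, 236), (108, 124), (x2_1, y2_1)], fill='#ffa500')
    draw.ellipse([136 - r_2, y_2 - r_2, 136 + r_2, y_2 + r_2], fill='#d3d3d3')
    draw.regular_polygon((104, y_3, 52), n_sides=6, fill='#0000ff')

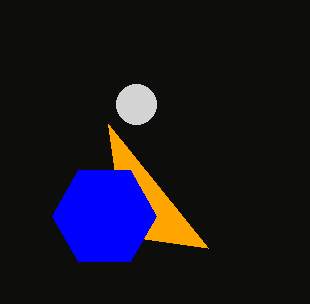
x2_1 = 208; y2_1 = 248; y_2 = 104; r_2 = 20; y_3 = 216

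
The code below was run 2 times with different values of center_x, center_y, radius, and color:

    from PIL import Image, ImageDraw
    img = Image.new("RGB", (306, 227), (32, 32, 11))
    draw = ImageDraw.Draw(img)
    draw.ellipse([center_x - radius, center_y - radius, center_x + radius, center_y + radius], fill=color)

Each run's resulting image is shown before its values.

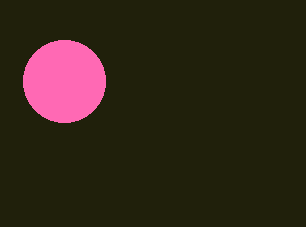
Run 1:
center_x = 64; center_y = 81; radius = 41; color = 'hotpink'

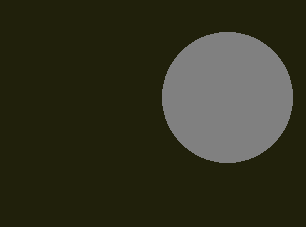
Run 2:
center_x = 227; center_y = 97; radius = 65; color = 'gray'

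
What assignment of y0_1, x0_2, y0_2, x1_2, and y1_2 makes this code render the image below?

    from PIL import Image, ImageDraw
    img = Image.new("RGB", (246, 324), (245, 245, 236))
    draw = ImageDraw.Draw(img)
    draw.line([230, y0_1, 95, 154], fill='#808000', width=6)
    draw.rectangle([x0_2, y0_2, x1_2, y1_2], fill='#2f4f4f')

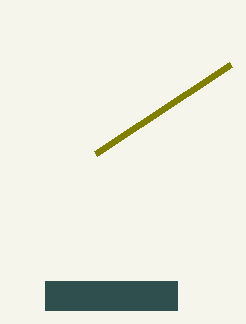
y0_1 = 65
x0_2 = 45
y0_2 = 281
x1_2 = 177
y1_2 = 310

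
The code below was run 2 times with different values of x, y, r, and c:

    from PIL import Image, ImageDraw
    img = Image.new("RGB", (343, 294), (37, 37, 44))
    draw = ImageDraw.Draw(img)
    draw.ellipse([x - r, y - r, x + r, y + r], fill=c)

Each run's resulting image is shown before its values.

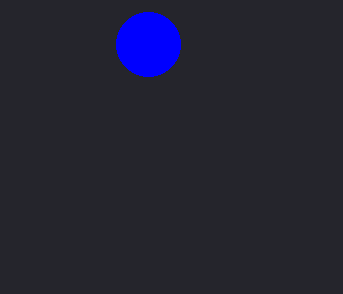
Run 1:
x = 148
y = 44
r = 32
c = 'blue'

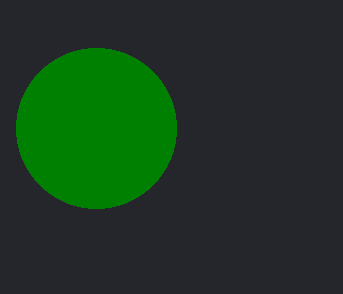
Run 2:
x = 96, y = 128, r = 80, c = 'green'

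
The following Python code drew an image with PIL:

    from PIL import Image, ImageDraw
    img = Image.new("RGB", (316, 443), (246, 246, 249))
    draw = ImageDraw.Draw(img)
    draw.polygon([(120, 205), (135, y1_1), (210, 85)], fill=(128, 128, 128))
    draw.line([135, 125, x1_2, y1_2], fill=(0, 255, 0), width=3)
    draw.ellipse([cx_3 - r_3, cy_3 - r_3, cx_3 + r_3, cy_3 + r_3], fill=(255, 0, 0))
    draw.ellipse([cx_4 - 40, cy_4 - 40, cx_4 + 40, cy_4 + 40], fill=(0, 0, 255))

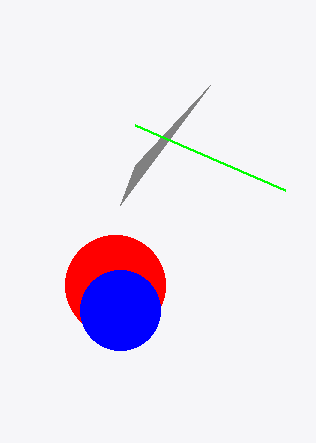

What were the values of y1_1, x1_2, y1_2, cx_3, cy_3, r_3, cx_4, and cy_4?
y1_1 = 165, x1_2 = 285, y1_2 = 190, cx_3 = 115, cy_3 = 285, r_3 = 50, cx_4 = 120, cy_4 = 310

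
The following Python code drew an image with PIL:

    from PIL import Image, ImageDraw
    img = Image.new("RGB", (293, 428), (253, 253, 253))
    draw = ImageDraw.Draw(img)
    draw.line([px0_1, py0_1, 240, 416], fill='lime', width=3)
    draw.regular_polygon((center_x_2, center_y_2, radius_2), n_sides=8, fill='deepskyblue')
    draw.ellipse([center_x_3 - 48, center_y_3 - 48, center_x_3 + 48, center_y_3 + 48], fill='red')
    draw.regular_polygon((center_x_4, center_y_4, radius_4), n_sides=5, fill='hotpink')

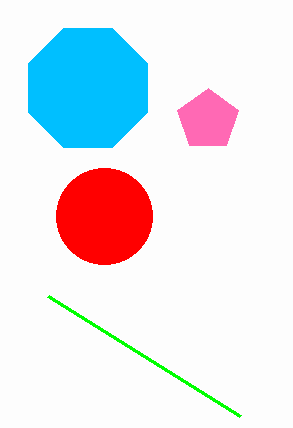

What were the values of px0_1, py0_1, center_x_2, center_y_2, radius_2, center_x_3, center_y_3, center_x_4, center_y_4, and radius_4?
px0_1 = 48; py0_1 = 296; center_x_2 = 88; center_y_2 = 88; radius_2 = 64; center_x_3 = 104; center_y_3 = 216; center_x_4 = 208; center_y_4 = 120; radius_4 = 32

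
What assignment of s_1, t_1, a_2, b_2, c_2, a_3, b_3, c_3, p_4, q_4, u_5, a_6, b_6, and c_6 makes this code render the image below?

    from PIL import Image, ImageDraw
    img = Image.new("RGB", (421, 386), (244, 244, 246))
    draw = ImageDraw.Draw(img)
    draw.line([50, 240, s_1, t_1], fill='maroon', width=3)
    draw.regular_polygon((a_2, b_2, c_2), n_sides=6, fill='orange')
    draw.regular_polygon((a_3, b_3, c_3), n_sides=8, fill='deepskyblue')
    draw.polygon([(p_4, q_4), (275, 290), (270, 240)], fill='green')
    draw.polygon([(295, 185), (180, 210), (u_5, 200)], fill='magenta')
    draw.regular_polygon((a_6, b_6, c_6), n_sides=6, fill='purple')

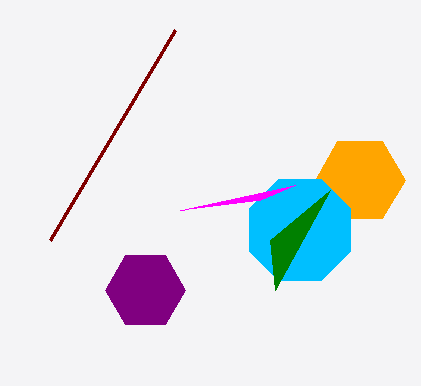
s_1 = 175; t_1 = 30; a_2 = 360; b_2 = 180; c_2 = 45; a_3 = 300; b_3 = 230; c_3 = 55; p_4 = 330; q_4 = 190; u_5 = 260; a_6 = 145; b_6 = 290; c_6 = 40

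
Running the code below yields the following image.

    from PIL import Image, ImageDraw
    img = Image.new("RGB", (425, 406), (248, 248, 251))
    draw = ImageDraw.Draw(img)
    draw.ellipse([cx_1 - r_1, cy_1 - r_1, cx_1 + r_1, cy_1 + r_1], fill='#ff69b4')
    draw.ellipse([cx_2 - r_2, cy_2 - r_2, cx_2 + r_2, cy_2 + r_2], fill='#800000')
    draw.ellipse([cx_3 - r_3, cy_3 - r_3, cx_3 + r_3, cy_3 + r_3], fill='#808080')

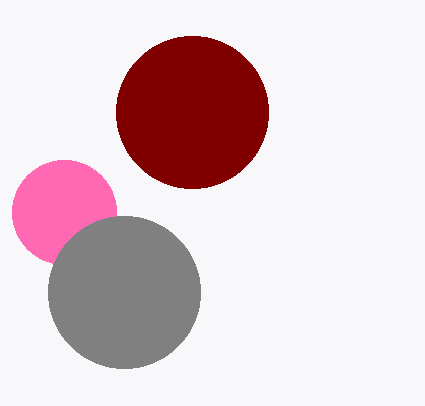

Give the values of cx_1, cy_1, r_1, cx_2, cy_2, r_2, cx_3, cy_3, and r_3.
cx_1 = 64, cy_1 = 212, r_1 = 52, cx_2 = 192, cy_2 = 112, r_2 = 76, cx_3 = 124, cy_3 = 292, r_3 = 76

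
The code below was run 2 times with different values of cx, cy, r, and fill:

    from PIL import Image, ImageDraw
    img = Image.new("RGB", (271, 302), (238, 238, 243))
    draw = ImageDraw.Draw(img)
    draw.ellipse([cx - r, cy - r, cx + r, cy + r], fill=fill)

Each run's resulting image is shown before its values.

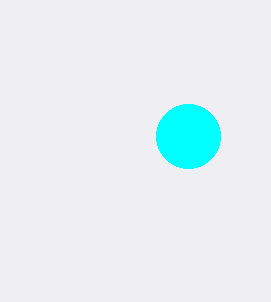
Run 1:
cx = 188
cy = 136
r = 32
fill = 'cyan'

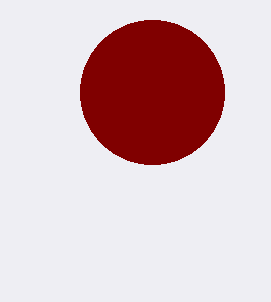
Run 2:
cx = 152, cy = 92, r = 72, fill = 'maroon'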